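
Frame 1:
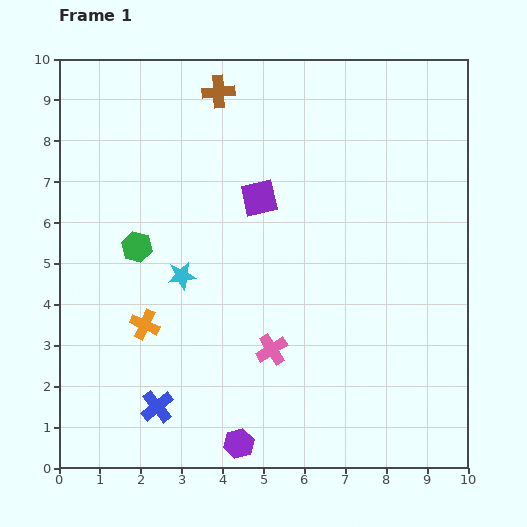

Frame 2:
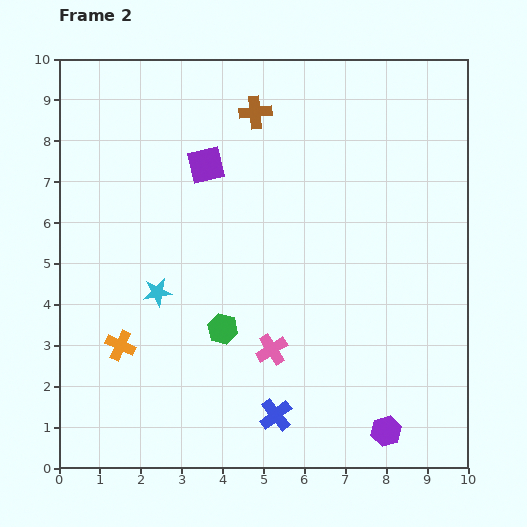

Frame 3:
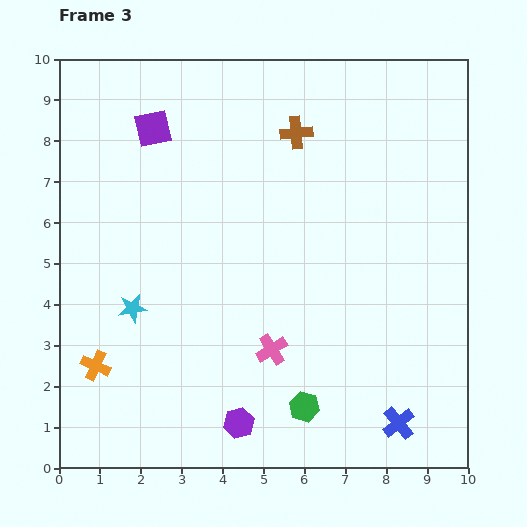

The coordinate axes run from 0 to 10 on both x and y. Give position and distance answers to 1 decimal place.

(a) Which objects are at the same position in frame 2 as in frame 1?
the pink cross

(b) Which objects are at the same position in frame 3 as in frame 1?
the pink cross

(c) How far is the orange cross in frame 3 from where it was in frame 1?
1.6

The orange cross moved from (2.1, 3.5) to (0.9, 2.5), a distance of √(1.2² + 1.0²) ≈ 1.6.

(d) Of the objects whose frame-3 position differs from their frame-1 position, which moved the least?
the purple hexagon

(moved 0.5)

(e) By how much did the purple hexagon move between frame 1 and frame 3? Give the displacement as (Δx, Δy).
(0.0, 0.5)

The purple hexagon was at (4.4, 0.6) in frame 1 and (4.4, 1.1) in frame 3.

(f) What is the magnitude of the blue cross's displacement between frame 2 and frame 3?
3.0

The blue cross moved from (5.3, 1.3) to (8.3, 1.1), a distance of √(3.0² + 0.2²) ≈ 3.0.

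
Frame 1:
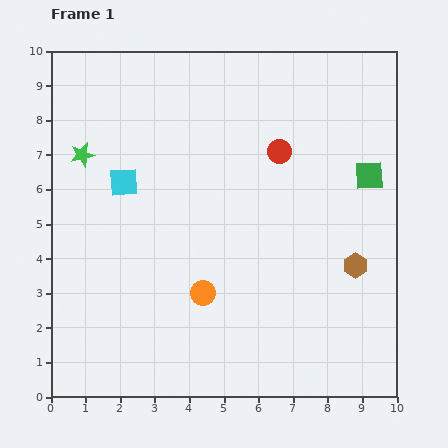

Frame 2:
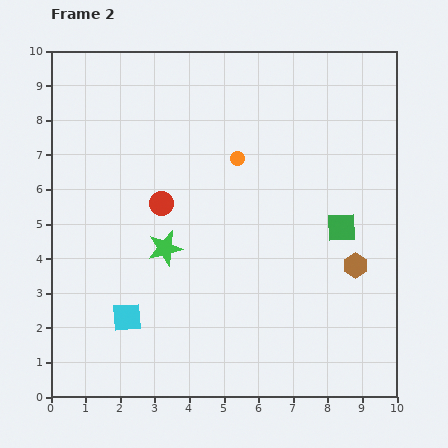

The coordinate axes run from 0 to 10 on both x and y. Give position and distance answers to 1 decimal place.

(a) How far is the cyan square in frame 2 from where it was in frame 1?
3.9

The cyan square moved from (2.1, 6.2) to (2.2, 2.3), a distance of √(0.1² + 3.9²) ≈ 3.9.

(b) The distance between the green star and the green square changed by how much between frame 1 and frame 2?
-3.2

Distance in frame 1: 8.3. Distance in frame 2: 5.1.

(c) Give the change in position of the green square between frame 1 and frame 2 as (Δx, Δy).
(-0.8, -1.5)

The green square was at (9.2, 6.4) in frame 1 and (8.4, 4.9) in frame 2.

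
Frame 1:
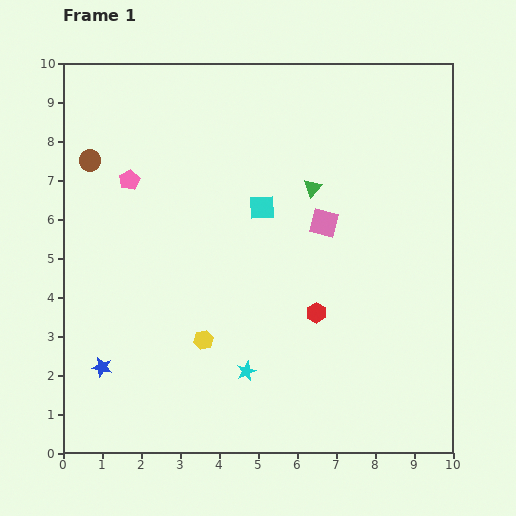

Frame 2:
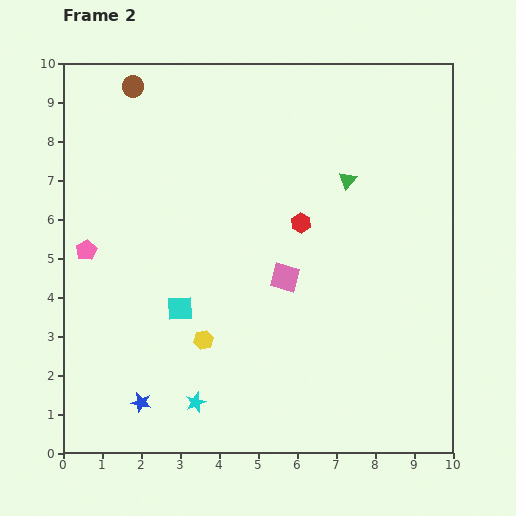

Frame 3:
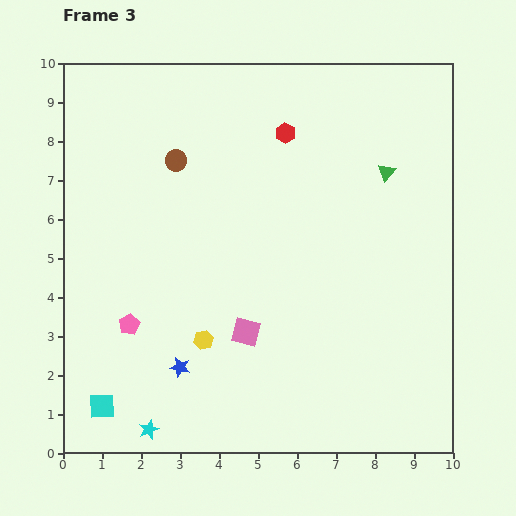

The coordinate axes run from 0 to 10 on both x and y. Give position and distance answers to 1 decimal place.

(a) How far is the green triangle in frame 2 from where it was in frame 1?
0.9

The green triangle moved from (6.4, 6.8) to (7.3, 7.0), a distance of √(0.9² + 0.2²) ≈ 0.9.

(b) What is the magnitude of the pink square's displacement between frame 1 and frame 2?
1.7

The pink square moved from (6.7, 5.9) to (5.7, 4.5), a distance of √(1.0² + 1.4²) ≈ 1.7.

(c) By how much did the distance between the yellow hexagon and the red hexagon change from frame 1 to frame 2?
+0.9

Distance in frame 1: 3.0. Distance in frame 2: 3.9.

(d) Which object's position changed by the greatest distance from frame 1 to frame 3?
the cyan square

(moved 6.5; next 4.7)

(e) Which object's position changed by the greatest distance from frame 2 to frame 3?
the cyan square

(moved 3.2; next 2.3)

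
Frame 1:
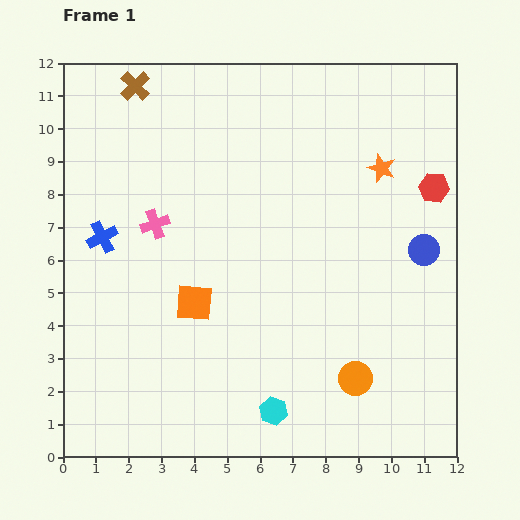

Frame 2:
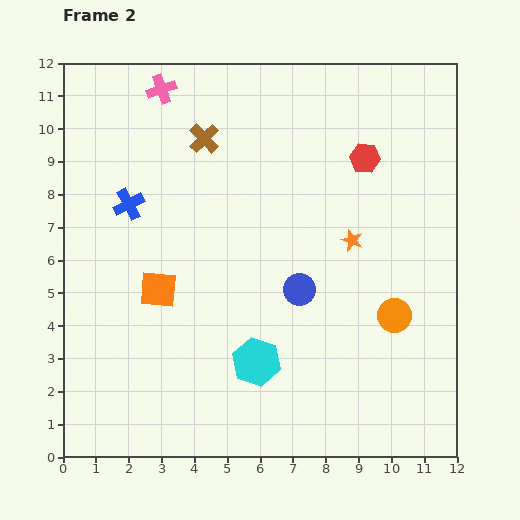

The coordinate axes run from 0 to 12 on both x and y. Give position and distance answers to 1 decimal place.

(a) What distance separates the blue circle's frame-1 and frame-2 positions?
4.0

The blue circle moved from (11.0, 6.3) to (7.2, 5.1), a distance of √(3.8² + 1.2²) ≈ 4.0.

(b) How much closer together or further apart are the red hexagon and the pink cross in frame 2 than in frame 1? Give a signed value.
-2.1

Distance in frame 1: 8.6. Distance in frame 2: 6.5.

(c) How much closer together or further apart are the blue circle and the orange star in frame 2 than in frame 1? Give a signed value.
-0.6

Distance in frame 1: 2.8. Distance in frame 2: 2.2.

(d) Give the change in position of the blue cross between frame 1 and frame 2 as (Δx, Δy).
(0.8, 1.0)

The blue cross was at (1.2, 6.7) in frame 1 and (2.0, 7.7) in frame 2.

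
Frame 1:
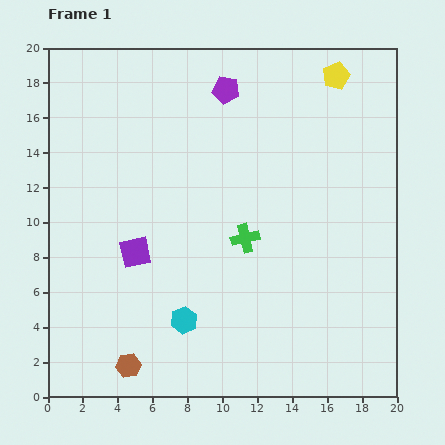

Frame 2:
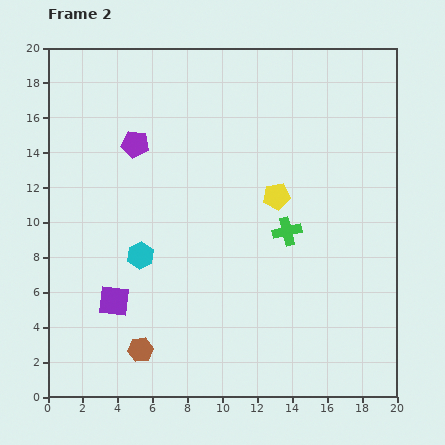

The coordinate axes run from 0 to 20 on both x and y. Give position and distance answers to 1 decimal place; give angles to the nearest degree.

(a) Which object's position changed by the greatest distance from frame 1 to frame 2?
the yellow pentagon

(moved 7.7; next 6.1)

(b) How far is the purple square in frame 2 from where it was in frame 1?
3.0

The purple square moved from (5.0, 8.3) to (3.8, 5.5), a distance of √(1.2² + 2.8²) ≈ 3.0.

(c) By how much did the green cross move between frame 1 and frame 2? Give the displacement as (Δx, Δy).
(2.4, 0.4)

The green cross was at (11.3, 9.1) in frame 1 and (13.7, 9.5) in frame 2.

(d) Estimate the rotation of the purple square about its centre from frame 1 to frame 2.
19° clockwise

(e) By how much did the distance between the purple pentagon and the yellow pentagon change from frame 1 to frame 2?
+2.2

Distance in frame 1: 6.4. Distance in frame 2: 8.6.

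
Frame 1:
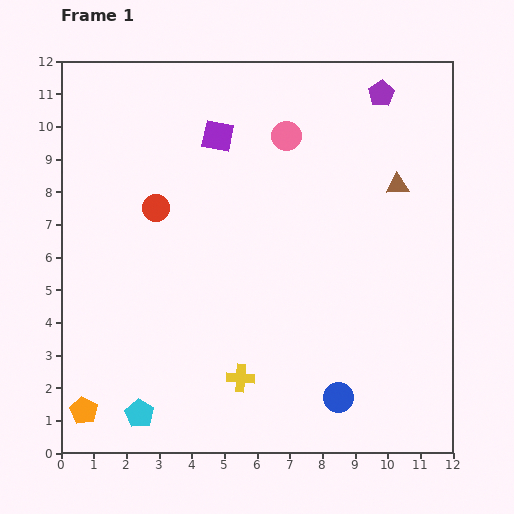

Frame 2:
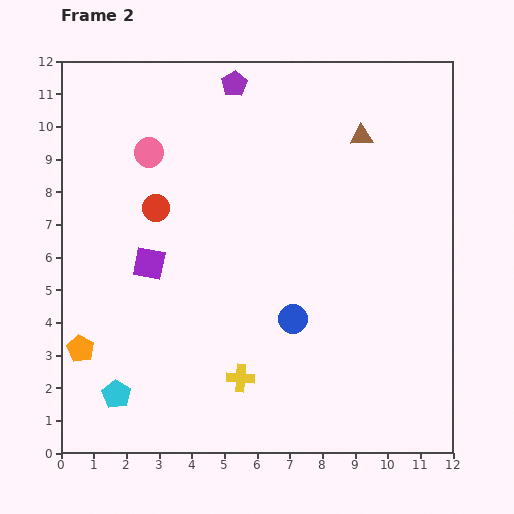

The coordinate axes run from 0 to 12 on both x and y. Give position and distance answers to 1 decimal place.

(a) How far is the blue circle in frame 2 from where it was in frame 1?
2.8

The blue circle moved from (8.5, 1.7) to (7.1, 4.1), a distance of √(1.4² + 2.4²) ≈ 2.8.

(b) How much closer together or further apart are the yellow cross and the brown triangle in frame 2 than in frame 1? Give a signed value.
+0.7

Distance in frame 1: 7.6. Distance in frame 2: 8.3.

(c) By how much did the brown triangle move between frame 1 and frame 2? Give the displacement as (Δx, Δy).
(-1.1, 1.5)

The brown triangle was at (10.3, 8.2) in frame 1 and (9.2, 9.7) in frame 2.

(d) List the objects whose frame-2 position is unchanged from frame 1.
the red circle, the yellow cross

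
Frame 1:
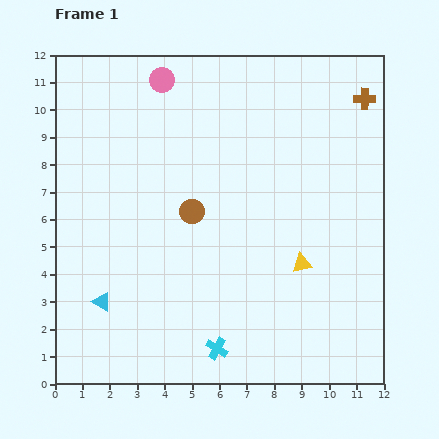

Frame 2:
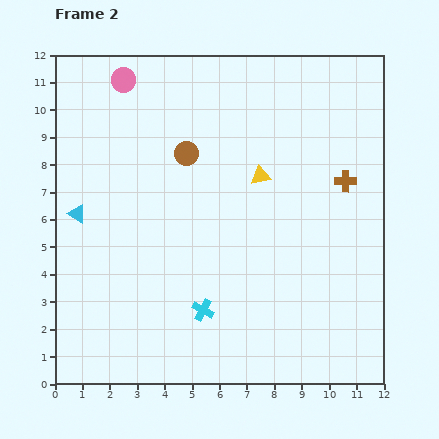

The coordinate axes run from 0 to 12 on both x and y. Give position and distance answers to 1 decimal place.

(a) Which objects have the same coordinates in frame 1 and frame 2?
none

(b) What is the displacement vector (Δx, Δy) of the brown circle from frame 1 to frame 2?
(-0.2, 2.1)

The brown circle was at (5.0, 6.3) in frame 1 and (4.8, 8.4) in frame 2.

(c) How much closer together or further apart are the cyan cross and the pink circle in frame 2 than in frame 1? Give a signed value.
-1.1

Distance in frame 1: 10.0. Distance in frame 2: 8.9.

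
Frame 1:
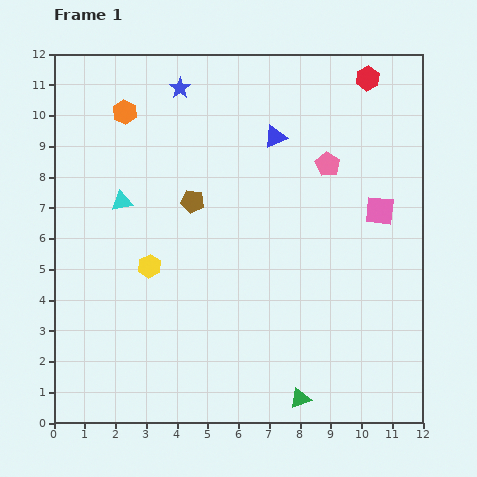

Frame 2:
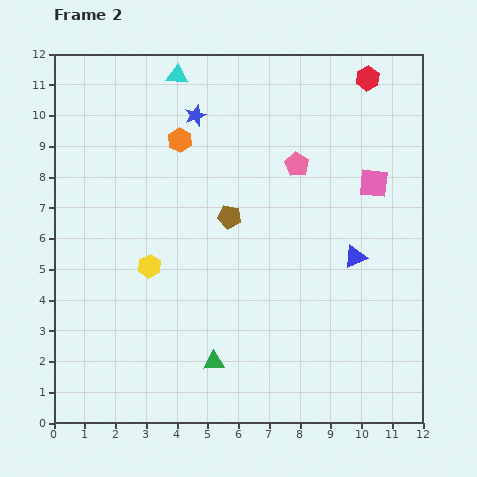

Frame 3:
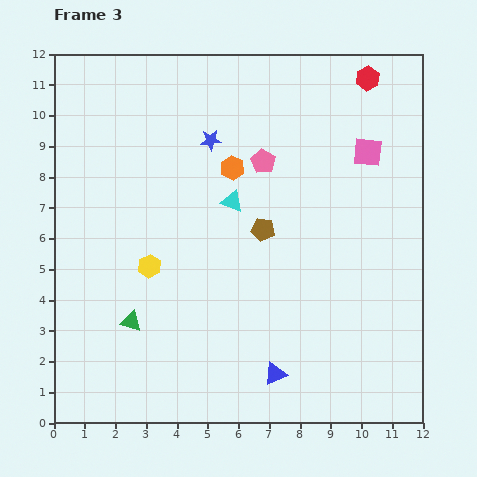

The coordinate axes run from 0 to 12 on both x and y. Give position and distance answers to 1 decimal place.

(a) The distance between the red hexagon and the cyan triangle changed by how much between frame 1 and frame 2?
-2.7

Distance in frame 1: 8.9. Distance in frame 2: 6.2.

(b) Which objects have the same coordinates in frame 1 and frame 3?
the yellow hexagon, the red hexagon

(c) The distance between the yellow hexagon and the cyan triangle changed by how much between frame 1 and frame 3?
+1.1

Distance in frame 1: 2.3. Distance in frame 3: 3.4.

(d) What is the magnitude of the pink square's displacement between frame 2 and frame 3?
1.0

The pink square moved from (10.4, 7.8) to (10.2, 8.8), a distance of √(0.2² + 1.0²) ≈ 1.0.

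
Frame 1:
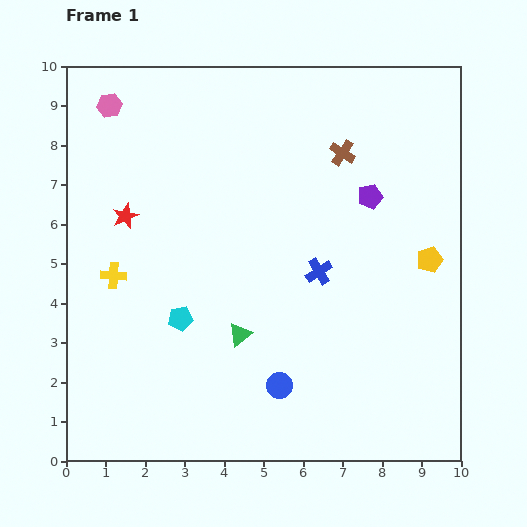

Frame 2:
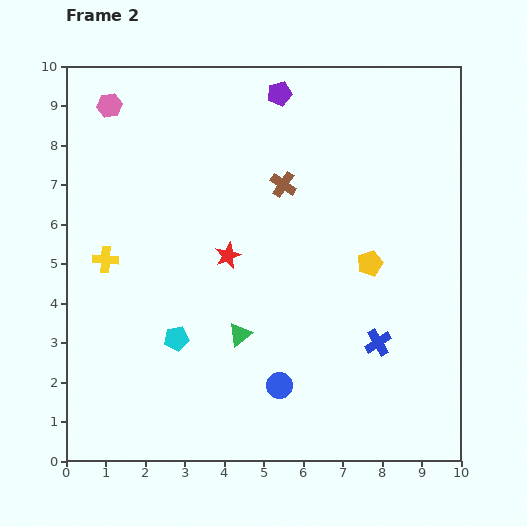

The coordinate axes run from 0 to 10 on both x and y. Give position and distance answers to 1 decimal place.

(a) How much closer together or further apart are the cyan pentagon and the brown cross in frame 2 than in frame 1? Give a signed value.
-1.2

Distance in frame 1: 5.9. Distance in frame 2: 4.7.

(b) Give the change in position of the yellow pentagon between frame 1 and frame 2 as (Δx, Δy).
(-1.5, -0.1)

The yellow pentagon was at (9.2, 5.1) in frame 1 and (7.7, 5.0) in frame 2.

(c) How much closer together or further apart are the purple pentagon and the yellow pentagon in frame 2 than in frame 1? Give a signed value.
+2.7

Distance in frame 1: 2.2. Distance in frame 2: 4.9.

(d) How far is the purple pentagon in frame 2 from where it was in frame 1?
3.5

The purple pentagon moved from (7.7, 6.7) to (5.4, 9.3), a distance of √(2.3² + 2.6²) ≈ 3.5.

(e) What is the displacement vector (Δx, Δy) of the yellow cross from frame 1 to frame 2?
(-0.2, 0.4)

The yellow cross was at (1.2, 4.7) in frame 1 and (1.0, 5.1) in frame 2.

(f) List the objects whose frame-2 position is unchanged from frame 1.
the blue circle, the pink hexagon, the green triangle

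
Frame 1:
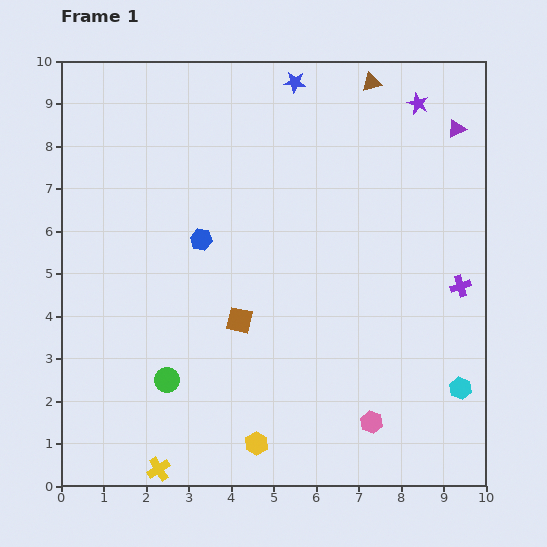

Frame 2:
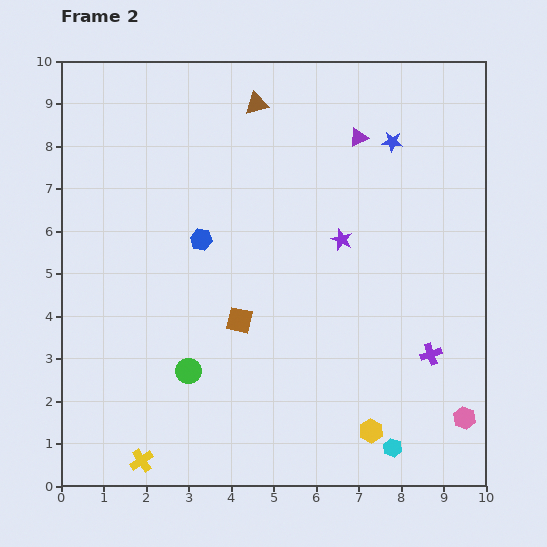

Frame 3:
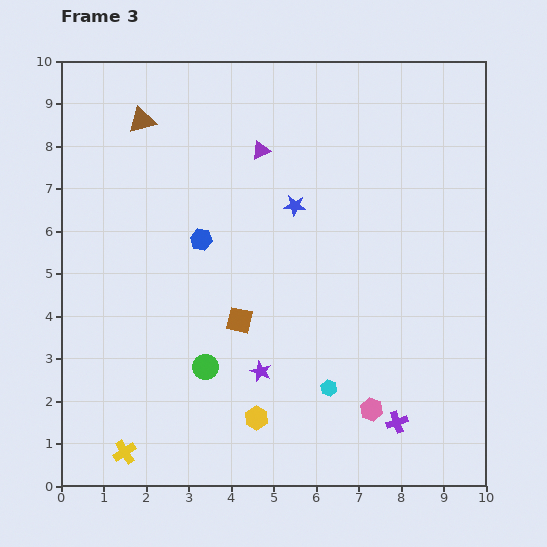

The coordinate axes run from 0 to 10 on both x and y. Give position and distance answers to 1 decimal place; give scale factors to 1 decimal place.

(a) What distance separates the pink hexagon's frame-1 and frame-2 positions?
2.2

The pink hexagon moved from (7.3, 1.5) to (9.5, 1.6), a distance of √(2.2² + 0.1²) ≈ 2.2.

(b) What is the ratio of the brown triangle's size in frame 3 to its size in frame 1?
1.4×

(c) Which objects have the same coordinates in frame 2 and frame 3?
the brown square, the blue hexagon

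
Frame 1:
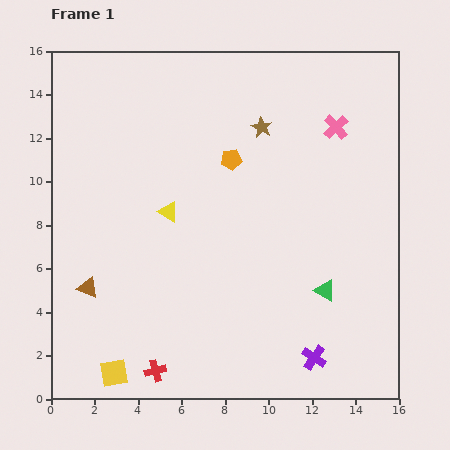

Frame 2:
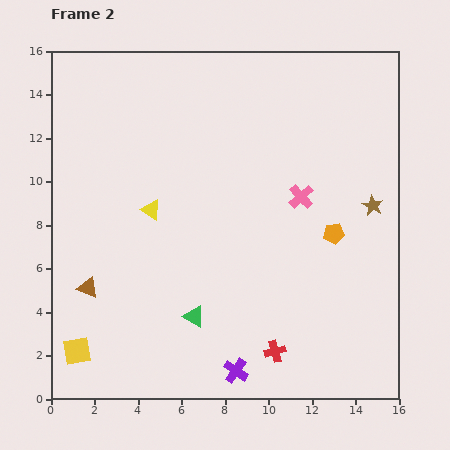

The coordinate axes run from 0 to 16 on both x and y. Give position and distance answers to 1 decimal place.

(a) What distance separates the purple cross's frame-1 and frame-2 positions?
3.6

The purple cross moved from (12.1, 1.9) to (8.5, 1.3), a distance of √(3.6² + 0.6²) ≈ 3.6.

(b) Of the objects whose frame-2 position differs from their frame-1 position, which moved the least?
the yellow triangle

(moved 0.8)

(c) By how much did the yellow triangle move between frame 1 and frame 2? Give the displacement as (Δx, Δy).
(-0.8, 0.1)

The yellow triangle was at (5.4, 8.6) in frame 1 and (4.6, 8.7) in frame 2.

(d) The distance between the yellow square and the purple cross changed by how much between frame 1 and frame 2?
-1.8

Distance in frame 1: 9.2. Distance in frame 2: 7.4.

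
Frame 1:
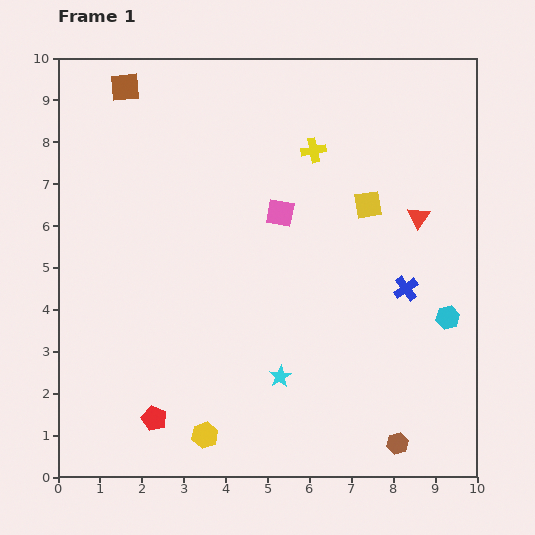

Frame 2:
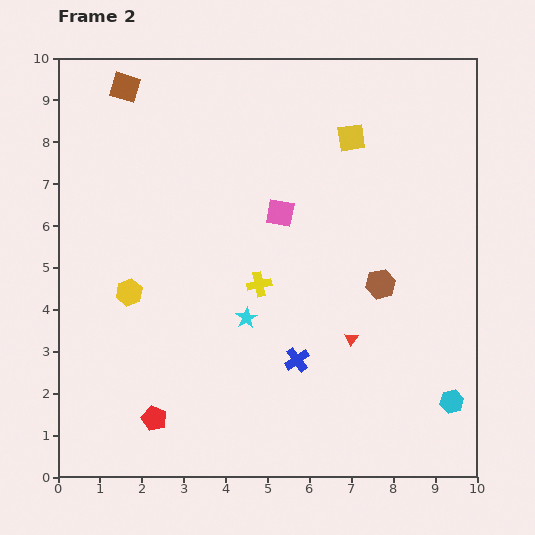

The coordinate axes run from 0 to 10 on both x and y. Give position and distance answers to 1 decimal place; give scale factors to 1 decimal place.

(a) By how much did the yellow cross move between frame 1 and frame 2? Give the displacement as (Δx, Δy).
(-1.3, -3.2)

The yellow cross was at (6.1, 7.8) in frame 1 and (4.8, 4.6) in frame 2.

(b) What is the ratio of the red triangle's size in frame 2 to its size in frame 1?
0.6×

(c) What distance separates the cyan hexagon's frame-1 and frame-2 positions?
2.0

The cyan hexagon moved from (9.3, 3.8) to (9.4, 1.8), a distance of √(0.1² + 2.0²) ≈ 2.0.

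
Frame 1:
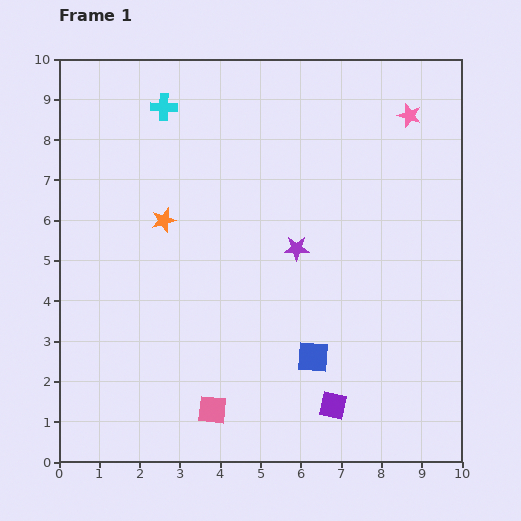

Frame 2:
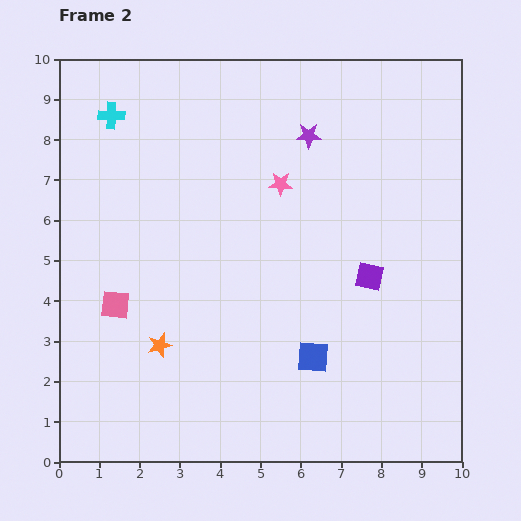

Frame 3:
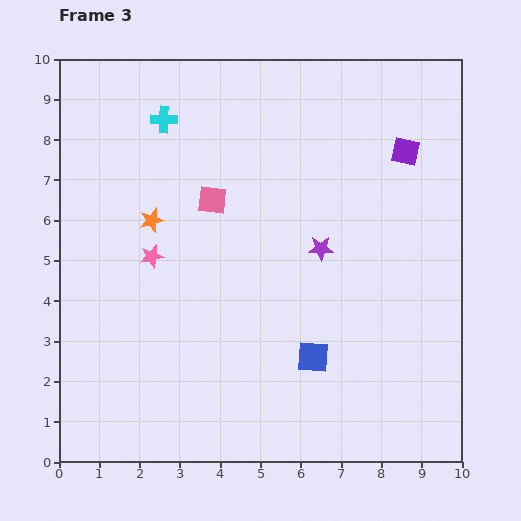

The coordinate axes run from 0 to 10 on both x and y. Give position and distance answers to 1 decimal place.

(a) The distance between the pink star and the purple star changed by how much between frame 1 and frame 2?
-2.9

Distance in frame 1: 4.3. Distance in frame 2: 1.4.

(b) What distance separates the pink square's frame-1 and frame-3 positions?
5.2

The pink square moved from (3.8, 1.3) to (3.8, 6.5), a distance of √(0.0² + 5.2²) ≈ 5.2.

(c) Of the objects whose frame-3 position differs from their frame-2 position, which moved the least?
the cyan cross

(moved 1.3)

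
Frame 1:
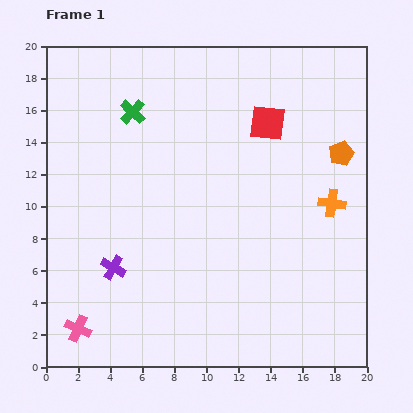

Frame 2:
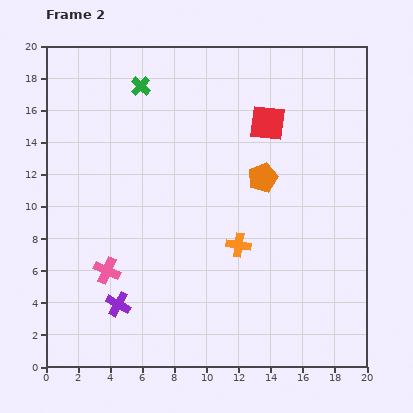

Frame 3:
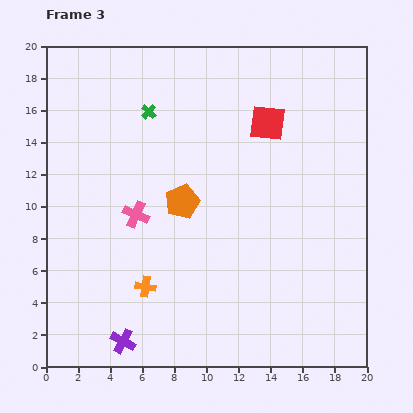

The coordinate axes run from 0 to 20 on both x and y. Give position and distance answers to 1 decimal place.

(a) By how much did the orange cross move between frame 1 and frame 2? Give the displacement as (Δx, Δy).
(-5.8, -2.6)

The orange cross was at (17.8, 10.2) in frame 1 and (12.0, 7.6) in frame 2.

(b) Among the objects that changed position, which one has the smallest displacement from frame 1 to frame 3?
the green cross

(moved 1.0)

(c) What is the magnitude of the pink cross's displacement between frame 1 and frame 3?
8.0

The pink cross moved from (2.0, 2.4) to (5.6, 9.5), a distance of √(3.6² + 7.1²) ≈ 8.0.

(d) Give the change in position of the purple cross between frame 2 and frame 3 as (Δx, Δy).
(0.3, -2.3)

The purple cross was at (4.5, 3.9) in frame 2 and (4.8, 1.6) in frame 3.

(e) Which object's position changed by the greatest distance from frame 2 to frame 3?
the orange cross

(moved 6.4; next 5.2)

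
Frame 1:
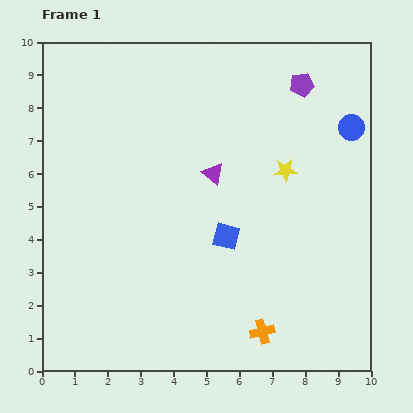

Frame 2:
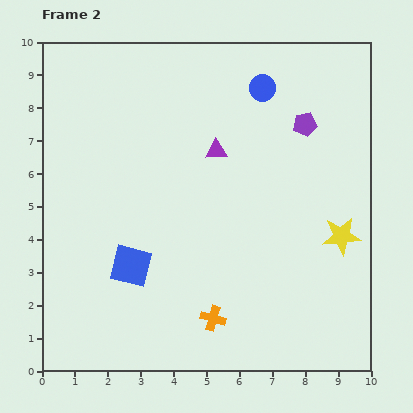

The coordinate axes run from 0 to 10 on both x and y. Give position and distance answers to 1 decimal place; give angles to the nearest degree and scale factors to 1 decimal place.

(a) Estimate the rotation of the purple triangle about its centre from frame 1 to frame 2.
41° counter-clockwise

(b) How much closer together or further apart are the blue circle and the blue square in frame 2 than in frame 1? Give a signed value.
+1.7

Distance in frame 1: 5.0. Distance in frame 2: 6.7.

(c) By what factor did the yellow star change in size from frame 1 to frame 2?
1.6×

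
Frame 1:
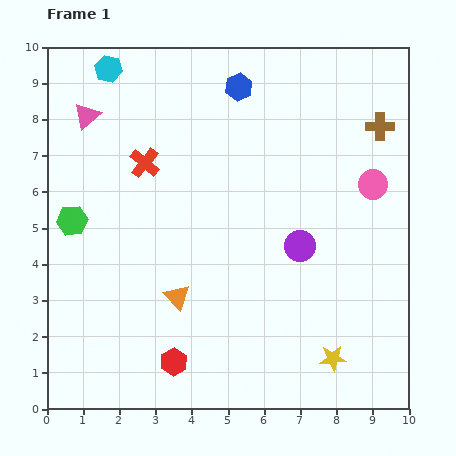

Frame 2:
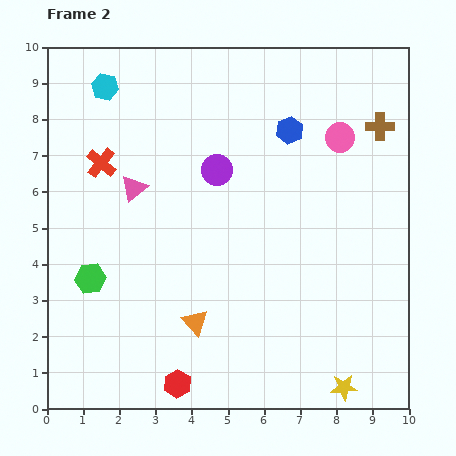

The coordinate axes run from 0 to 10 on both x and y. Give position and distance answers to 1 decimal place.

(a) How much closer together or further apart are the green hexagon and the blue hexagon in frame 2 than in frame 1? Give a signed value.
+1.0

Distance in frame 1: 5.9. Distance in frame 2: 6.9.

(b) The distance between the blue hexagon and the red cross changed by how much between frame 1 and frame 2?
+2.0

Distance in frame 1: 3.3. Distance in frame 2: 5.3.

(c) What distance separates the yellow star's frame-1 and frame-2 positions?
0.9

The yellow star moved from (7.9, 1.4) to (8.2, 0.6), a distance of √(0.3² + 0.8²) ≈ 0.9.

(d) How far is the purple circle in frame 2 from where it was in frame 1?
3.1

The purple circle moved from (7.0, 4.5) to (4.7, 6.6), a distance of √(2.3² + 2.1²) ≈ 3.1.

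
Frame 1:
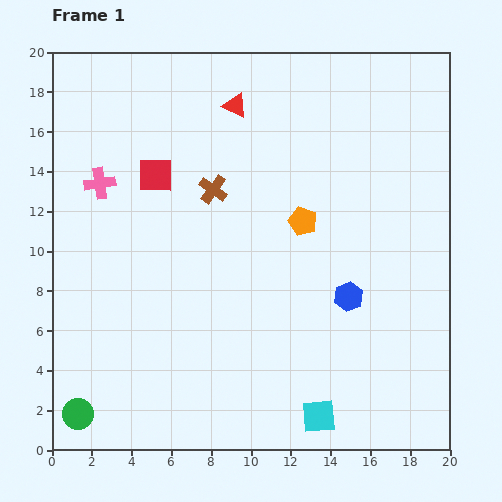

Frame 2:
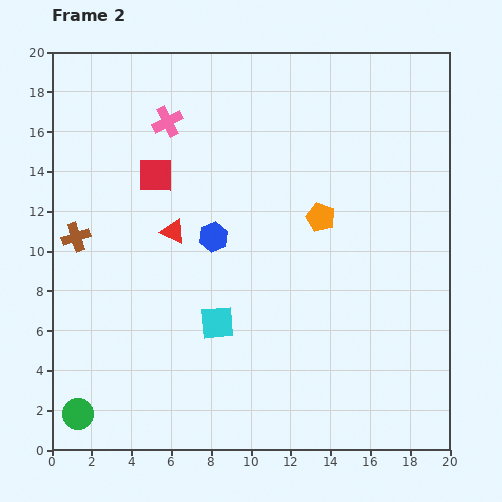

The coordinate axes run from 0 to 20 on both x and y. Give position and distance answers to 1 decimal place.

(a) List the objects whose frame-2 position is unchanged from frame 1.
the green circle, the red square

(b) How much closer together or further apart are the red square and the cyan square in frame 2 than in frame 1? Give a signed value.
-6.6

Distance in frame 1: 14.6. Distance in frame 2: 8.0.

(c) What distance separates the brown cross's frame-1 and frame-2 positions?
7.3

The brown cross moved from (8.1, 13.1) to (1.2, 10.7), a distance of √(6.9² + 2.4²) ≈ 7.3.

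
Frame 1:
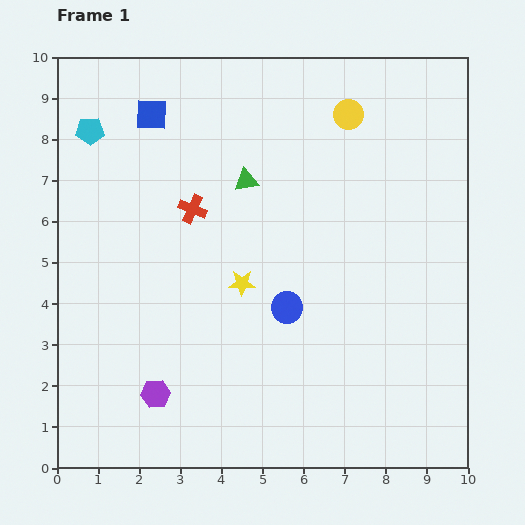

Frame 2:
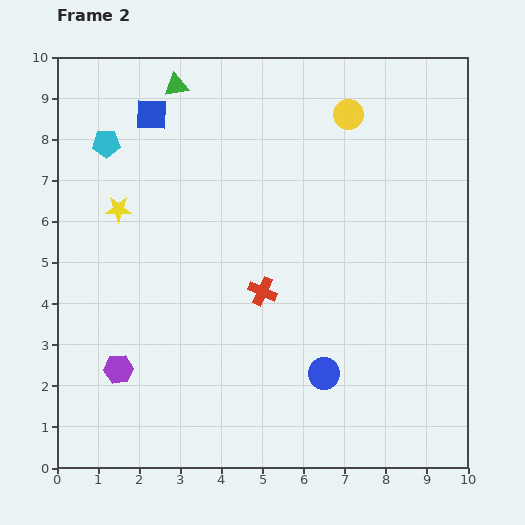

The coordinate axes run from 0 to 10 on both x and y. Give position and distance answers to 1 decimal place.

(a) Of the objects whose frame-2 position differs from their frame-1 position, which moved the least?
the cyan pentagon

(moved 0.5)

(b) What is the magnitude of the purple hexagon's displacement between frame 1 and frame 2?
1.1

The purple hexagon moved from (2.4, 1.8) to (1.5, 2.4), a distance of √(0.9² + 0.6²) ≈ 1.1.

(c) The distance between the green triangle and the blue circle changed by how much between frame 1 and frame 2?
+4.6

Distance in frame 1: 3.3. Distance in frame 2: 7.9.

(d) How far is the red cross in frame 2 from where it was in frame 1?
2.6

The red cross moved from (3.3, 6.3) to (5.0, 4.3), a distance of √(1.7² + 2.0²) ≈ 2.6.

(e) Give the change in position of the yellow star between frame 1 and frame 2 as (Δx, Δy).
(-3.0, 1.8)

The yellow star was at (4.5, 4.5) in frame 1 and (1.5, 6.3) in frame 2.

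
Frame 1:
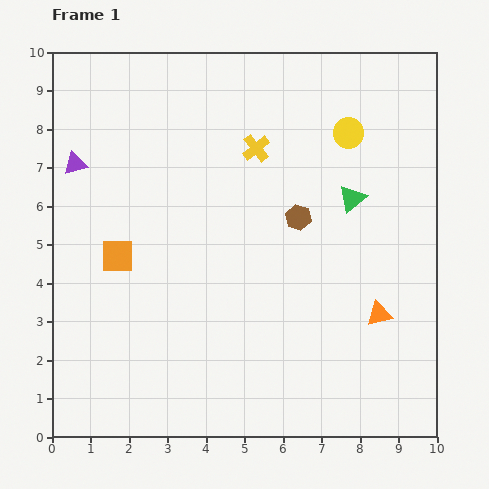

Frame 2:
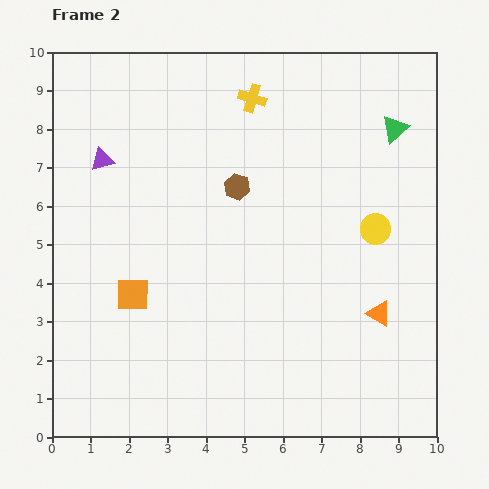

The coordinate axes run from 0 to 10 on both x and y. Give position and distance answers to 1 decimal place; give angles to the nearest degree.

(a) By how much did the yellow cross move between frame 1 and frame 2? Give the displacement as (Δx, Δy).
(-0.1, 1.3)

The yellow cross was at (5.3, 7.5) in frame 1 and (5.2, 8.8) in frame 2.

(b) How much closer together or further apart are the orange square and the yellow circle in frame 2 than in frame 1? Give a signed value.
-0.3

Distance in frame 1: 6.8. Distance in frame 2: 6.5.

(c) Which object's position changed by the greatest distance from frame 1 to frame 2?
the yellow circle

(moved 2.6; next 2.1)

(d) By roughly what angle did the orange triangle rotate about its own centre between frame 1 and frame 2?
43° clockwise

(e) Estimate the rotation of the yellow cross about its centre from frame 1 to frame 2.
34° counter-clockwise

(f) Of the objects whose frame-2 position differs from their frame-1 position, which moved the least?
the purple triangle

(moved 0.7)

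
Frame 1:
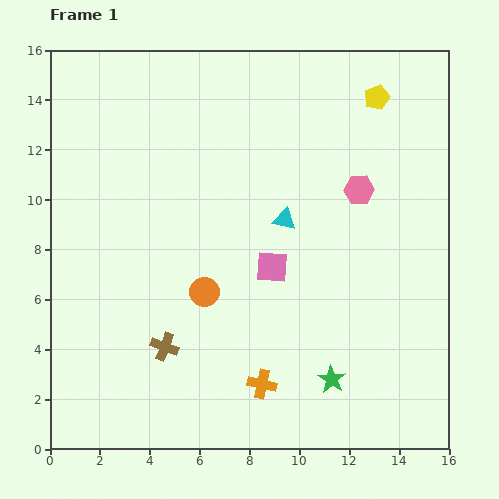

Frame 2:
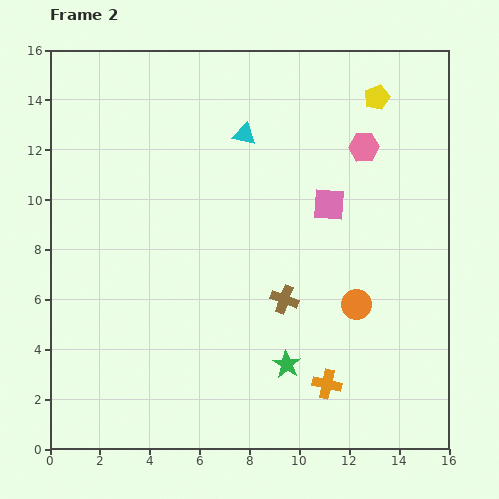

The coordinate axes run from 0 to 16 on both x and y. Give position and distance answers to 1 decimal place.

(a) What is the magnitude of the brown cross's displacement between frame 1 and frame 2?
5.2

The brown cross moved from (4.6, 4.1) to (9.4, 6.0), a distance of √(4.8² + 1.9²) ≈ 5.2.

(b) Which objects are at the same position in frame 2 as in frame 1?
the yellow pentagon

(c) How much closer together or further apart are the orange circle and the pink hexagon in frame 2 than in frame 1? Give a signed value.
-1.1

Distance in frame 1: 7.4. Distance in frame 2: 6.3.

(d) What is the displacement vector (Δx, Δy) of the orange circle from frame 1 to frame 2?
(6.1, -0.5)

The orange circle was at (6.2, 6.3) in frame 1 and (12.3, 5.8) in frame 2.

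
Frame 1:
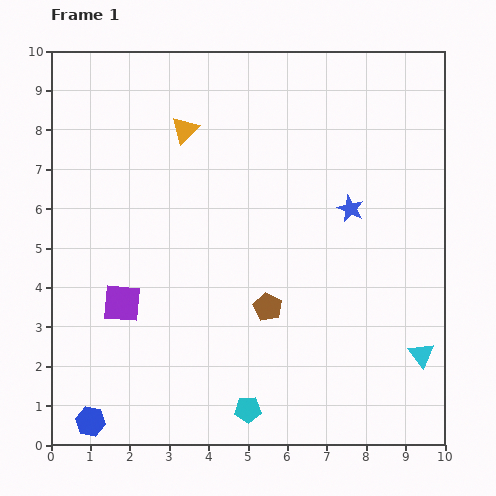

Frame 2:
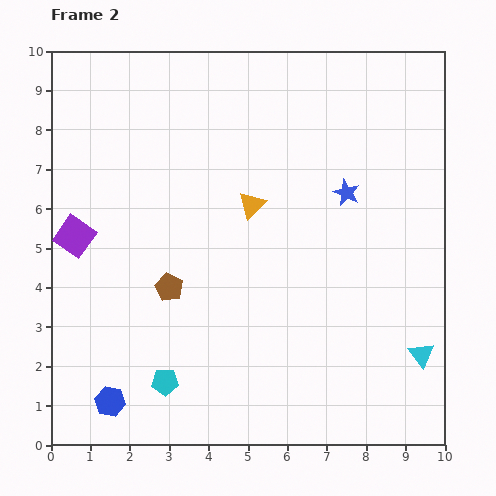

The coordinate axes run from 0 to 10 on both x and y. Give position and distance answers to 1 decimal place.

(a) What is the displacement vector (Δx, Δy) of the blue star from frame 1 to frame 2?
(-0.1, 0.4)

The blue star was at (7.6, 6.0) in frame 1 and (7.5, 6.4) in frame 2.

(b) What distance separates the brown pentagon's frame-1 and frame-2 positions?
2.5

The brown pentagon moved from (5.5, 3.5) to (3.0, 4.0), a distance of √(2.5² + 0.5²) ≈ 2.5.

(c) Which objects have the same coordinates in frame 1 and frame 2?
the cyan triangle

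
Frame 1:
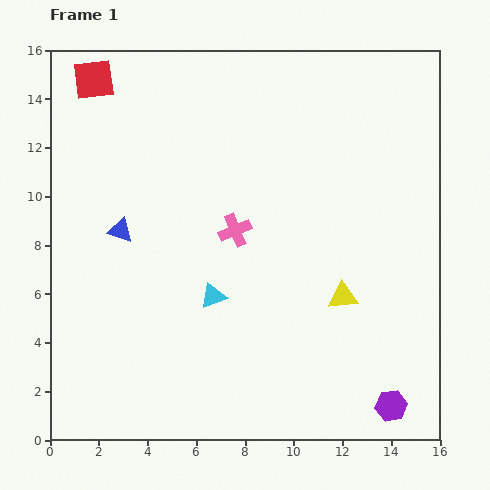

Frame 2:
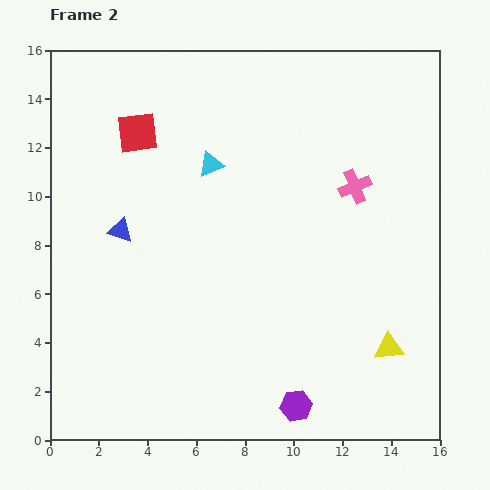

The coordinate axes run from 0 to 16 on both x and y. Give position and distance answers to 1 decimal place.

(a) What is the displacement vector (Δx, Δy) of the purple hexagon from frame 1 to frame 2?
(-3.9, 0.0)

The purple hexagon was at (14.0, 1.4) in frame 1 and (10.1, 1.4) in frame 2.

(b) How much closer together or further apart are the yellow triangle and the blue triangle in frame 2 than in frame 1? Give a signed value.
+2.5

Distance in frame 1: 9.5. Distance in frame 2: 12.0.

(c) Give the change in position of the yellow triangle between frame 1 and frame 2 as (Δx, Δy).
(1.9, -2.1)

The yellow triangle was at (12.0, 5.9) in frame 1 and (13.9, 3.8) in frame 2.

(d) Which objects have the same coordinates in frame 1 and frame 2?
the blue triangle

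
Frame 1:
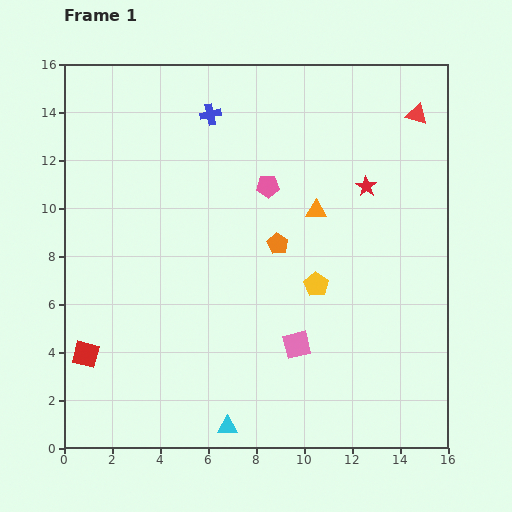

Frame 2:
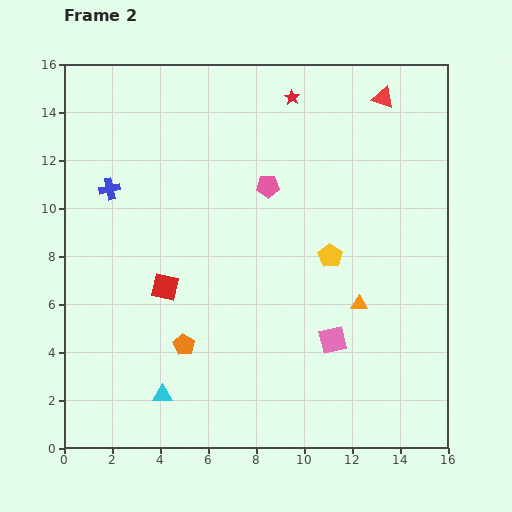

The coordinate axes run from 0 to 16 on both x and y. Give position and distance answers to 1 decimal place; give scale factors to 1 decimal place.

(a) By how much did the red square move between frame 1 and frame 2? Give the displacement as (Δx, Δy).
(3.3, 2.8)

The red square was at (0.9, 3.9) in frame 1 and (4.2, 6.7) in frame 2.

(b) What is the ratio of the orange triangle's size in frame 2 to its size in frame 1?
0.8×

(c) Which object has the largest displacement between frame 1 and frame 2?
the orange pentagon

(moved 5.7; next 5.2)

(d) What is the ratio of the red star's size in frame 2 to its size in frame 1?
0.7×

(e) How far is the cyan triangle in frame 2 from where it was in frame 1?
3.0

The cyan triangle moved from (6.8, 0.9) to (4.1, 2.2), a distance of √(2.7² + 1.3²) ≈ 3.0.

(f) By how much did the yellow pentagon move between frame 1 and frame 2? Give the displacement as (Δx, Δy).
(0.6, 1.2)

The yellow pentagon was at (10.5, 6.8) in frame 1 and (11.1, 8.0) in frame 2.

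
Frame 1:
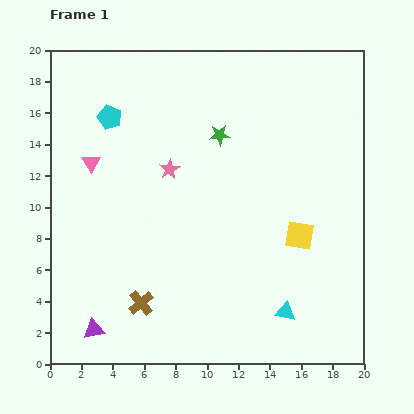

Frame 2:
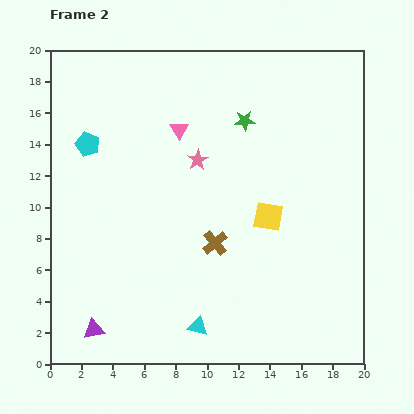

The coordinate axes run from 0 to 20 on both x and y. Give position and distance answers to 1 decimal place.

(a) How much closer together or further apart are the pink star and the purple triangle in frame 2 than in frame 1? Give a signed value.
+1.4

Distance in frame 1: 11.3. Distance in frame 2: 12.7.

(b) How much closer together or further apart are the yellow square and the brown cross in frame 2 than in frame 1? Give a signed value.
-7.2

Distance in frame 1: 11.0. Distance in frame 2: 3.8.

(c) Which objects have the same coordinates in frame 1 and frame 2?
the purple triangle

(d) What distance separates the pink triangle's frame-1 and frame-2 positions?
6.0

The pink triangle moved from (2.6, 12.8) to (8.2, 14.9), a distance of √(5.6² + 2.1²) ≈ 6.0.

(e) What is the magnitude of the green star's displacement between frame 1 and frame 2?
1.8

The green star moved from (10.8, 14.6) to (12.4, 15.5), a distance of √(1.6² + 0.9²) ≈ 1.8.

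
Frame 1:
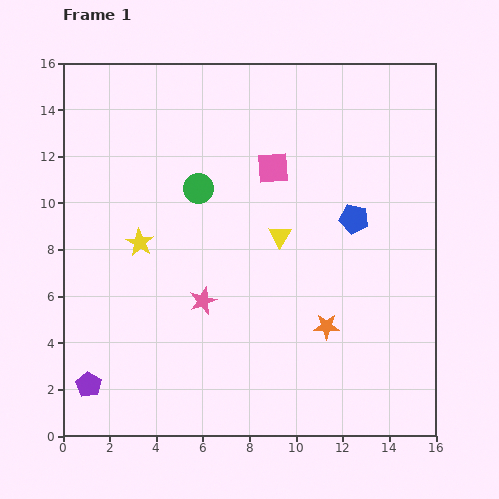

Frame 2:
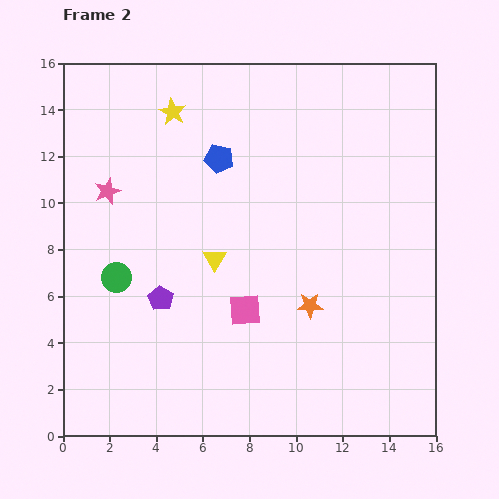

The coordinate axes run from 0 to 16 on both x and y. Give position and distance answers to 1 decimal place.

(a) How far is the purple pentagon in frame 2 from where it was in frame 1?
4.8

The purple pentagon moved from (1.1, 2.2) to (4.2, 5.9), a distance of √(3.1² + 3.7²) ≈ 4.8.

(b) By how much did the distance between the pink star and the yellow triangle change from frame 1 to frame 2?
+1.1

Distance in frame 1: 4.3. Distance in frame 2: 5.4.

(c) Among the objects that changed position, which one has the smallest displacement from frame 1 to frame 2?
the orange star

(moved 1.1)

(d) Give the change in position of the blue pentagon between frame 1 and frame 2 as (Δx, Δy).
(-5.8, 2.6)

The blue pentagon was at (12.5, 9.3) in frame 1 and (6.7, 11.9) in frame 2.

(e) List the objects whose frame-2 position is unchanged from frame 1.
none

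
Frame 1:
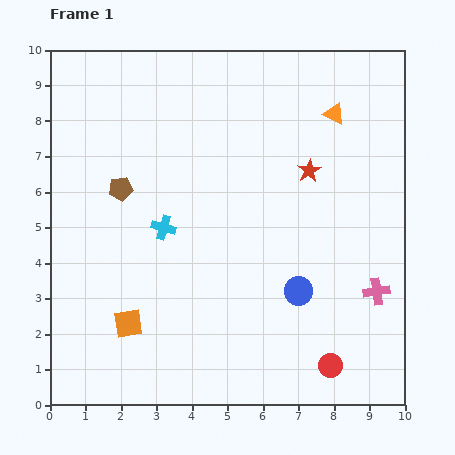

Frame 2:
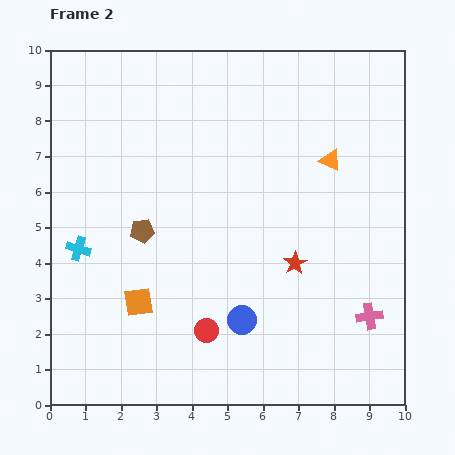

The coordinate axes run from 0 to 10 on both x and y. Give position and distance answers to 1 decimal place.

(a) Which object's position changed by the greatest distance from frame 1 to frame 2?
the red circle

(moved 3.6; next 2.6)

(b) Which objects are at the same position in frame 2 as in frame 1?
none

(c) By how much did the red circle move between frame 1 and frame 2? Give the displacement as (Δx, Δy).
(-3.5, 1.0)

The red circle was at (7.9, 1.1) in frame 1 and (4.4, 2.1) in frame 2.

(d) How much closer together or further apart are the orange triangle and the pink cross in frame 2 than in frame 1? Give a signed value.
-0.6

Distance in frame 1: 5.1. Distance in frame 2: 4.5.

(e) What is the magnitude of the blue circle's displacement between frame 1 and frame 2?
1.8

The blue circle moved from (7.0, 3.2) to (5.4, 2.4), a distance of √(1.6² + 0.8²) ≈ 1.8.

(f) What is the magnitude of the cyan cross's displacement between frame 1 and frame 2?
2.5

The cyan cross moved from (3.2, 5.0) to (0.8, 4.4), a distance of √(2.4² + 0.6²) ≈ 2.5.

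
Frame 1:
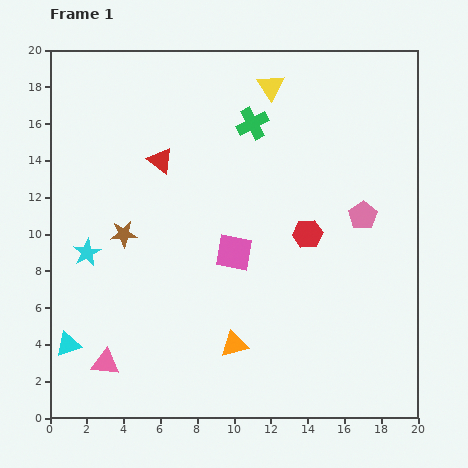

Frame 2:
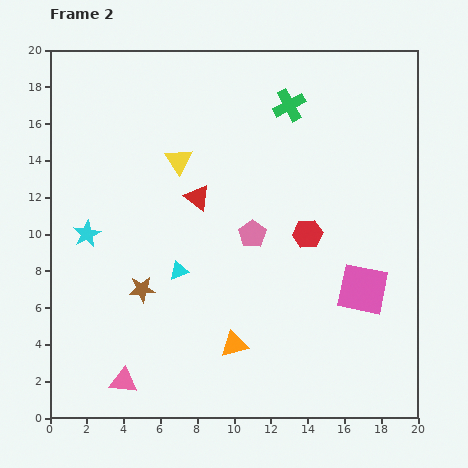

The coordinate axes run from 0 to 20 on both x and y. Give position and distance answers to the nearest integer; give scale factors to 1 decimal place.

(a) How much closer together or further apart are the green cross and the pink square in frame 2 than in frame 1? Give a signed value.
+4

Distance in frame 1: 7. Distance in frame 2: 11.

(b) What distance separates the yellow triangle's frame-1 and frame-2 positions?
6

The yellow triangle moved from (12, 18) to (7, 14), a distance of √(5² + 4²) ≈ 6.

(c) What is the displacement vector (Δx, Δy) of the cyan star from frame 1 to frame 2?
(0, 1)

The cyan star was at (2, 9) in frame 1 and (2, 10) in frame 2.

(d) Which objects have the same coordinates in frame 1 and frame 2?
the red hexagon, the orange triangle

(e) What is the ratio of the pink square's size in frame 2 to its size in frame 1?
1.4×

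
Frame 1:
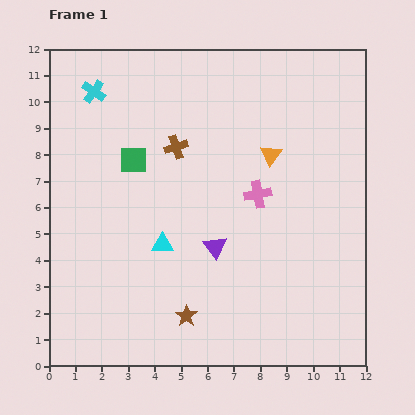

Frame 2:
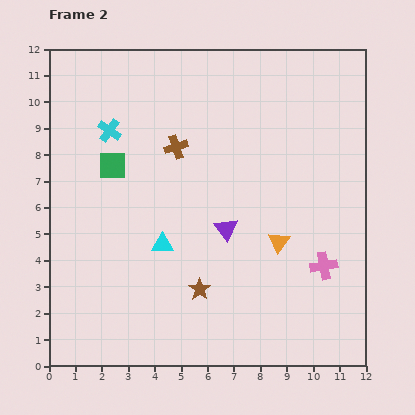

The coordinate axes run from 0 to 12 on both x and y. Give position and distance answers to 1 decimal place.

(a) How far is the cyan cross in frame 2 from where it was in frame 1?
1.6

The cyan cross moved from (1.7, 10.4) to (2.3, 8.9), a distance of √(0.6² + 1.5²) ≈ 1.6.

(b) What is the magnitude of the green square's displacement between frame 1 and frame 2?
0.8

The green square moved from (3.2, 7.8) to (2.4, 7.6), a distance of √(0.8² + 0.2²) ≈ 0.8.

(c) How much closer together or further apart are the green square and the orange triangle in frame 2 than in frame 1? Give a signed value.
+1.7

Distance in frame 1: 5.2. Distance in frame 2: 6.9.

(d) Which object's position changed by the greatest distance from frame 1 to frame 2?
the pink cross

(moved 3.7; next 3.3)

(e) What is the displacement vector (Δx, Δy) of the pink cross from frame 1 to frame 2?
(2.5, -2.7)

The pink cross was at (7.9, 6.5) in frame 1 and (10.4, 3.8) in frame 2.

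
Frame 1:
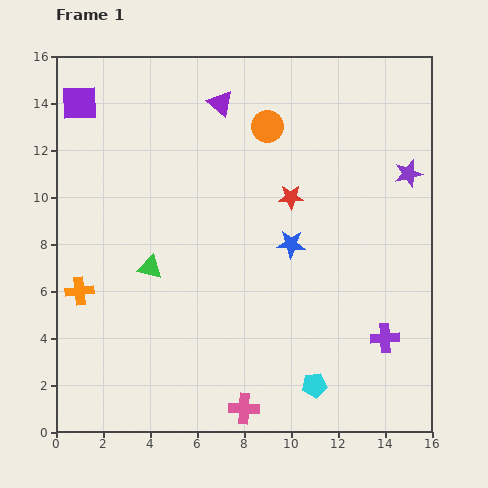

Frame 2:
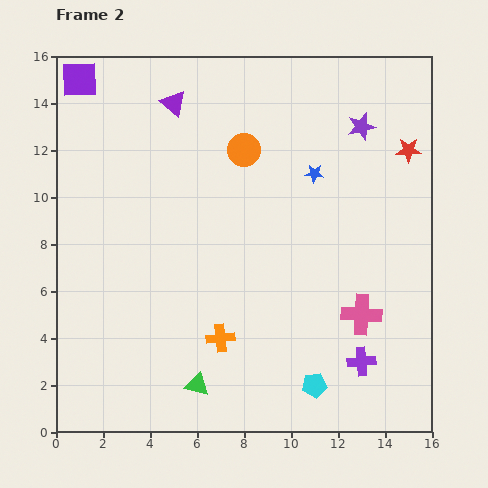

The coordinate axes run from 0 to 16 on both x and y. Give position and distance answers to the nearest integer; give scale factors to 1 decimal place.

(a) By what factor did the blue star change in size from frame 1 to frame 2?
0.6×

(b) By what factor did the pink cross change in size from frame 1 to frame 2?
1.3×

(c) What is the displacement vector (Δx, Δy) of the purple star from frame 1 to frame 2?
(-2, 2)

The purple star was at (15, 11) in frame 1 and (13, 13) in frame 2.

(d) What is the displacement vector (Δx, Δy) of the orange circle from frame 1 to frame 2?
(-1, -1)

The orange circle was at (9, 13) in frame 1 and (8, 12) in frame 2.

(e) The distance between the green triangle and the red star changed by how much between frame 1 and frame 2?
+6

Distance in frame 1: 7. Distance in frame 2: 13.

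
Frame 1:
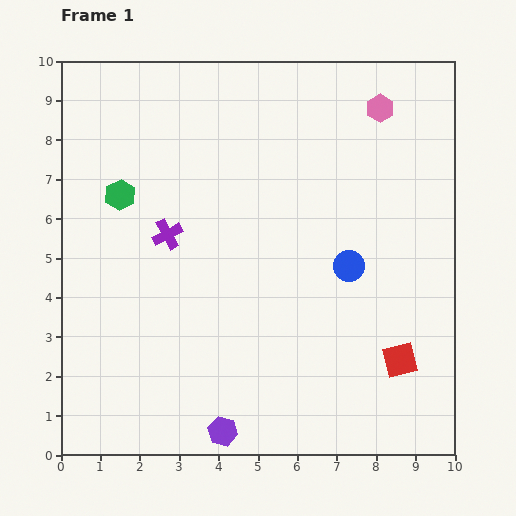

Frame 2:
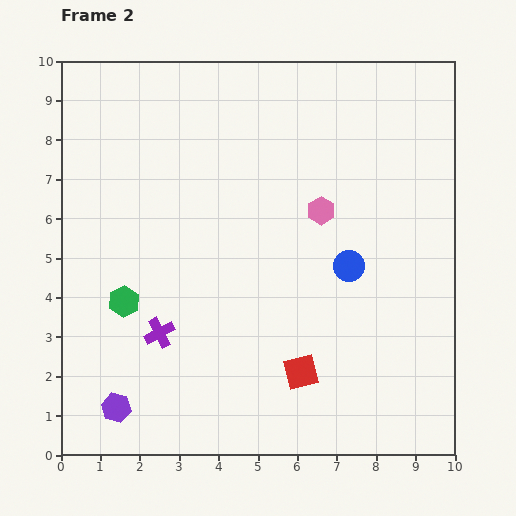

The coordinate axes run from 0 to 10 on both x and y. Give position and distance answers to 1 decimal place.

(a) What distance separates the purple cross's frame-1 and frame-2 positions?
2.5

The purple cross moved from (2.7, 5.6) to (2.5, 3.1), a distance of √(0.2² + 2.5²) ≈ 2.5.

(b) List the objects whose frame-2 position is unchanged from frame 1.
the blue circle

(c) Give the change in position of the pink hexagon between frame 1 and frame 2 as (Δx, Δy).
(-1.5, -2.6)

The pink hexagon was at (8.1, 8.8) in frame 1 and (6.6, 6.2) in frame 2.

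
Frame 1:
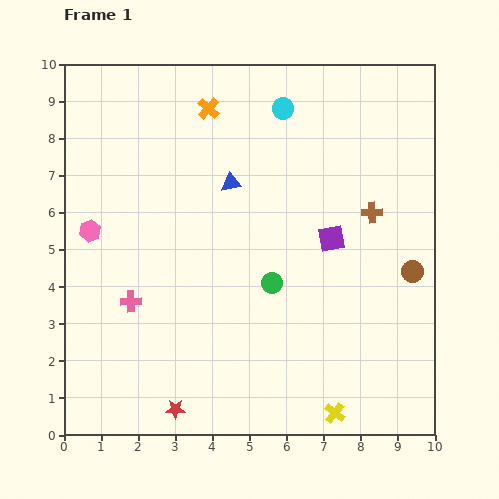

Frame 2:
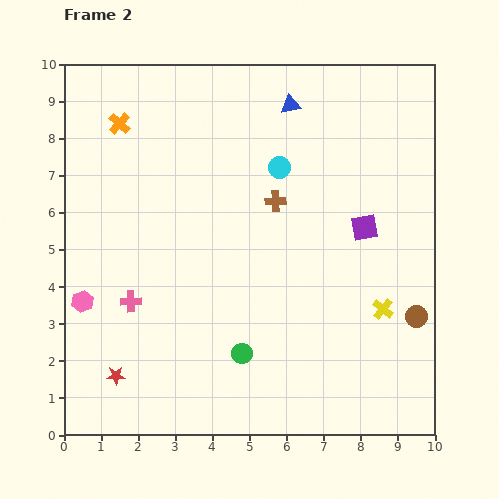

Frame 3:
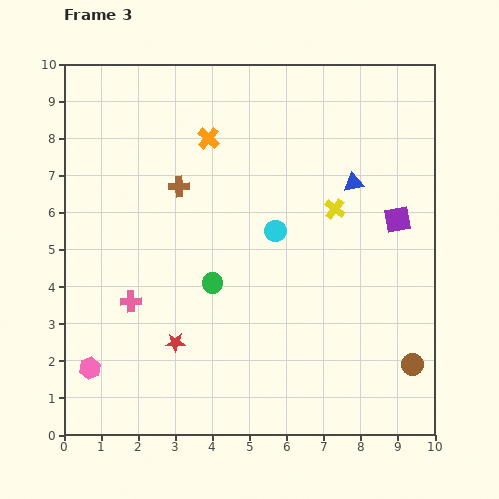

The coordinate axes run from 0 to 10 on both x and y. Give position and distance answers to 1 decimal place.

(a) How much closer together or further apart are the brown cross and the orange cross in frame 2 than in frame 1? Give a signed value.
-0.5

Distance in frame 1: 5.2. Distance in frame 2: 4.7.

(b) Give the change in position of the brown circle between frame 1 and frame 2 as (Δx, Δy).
(0.1, -1.2)

The brown circle was at (9.4, 4.4) in frame 1 and (9.5, 3.2) in frame 2.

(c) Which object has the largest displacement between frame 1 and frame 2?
the yellow cross

(moved 3.1; next 2.6)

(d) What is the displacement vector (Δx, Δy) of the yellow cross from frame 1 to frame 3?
(0.0, 5.5)

The yellow cross was at (7.3, 0.6) in frame 1 and (7.3, 6.1) in frame 3.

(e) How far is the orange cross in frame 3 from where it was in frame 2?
2.4

The orange cross moved from (1.5, 8.4) to (3.9, 8.0), a distance of √(2.4² + 0.4²) ≈ 2.4.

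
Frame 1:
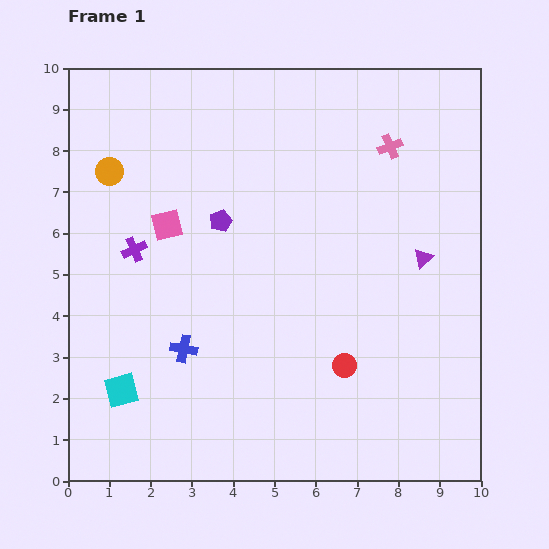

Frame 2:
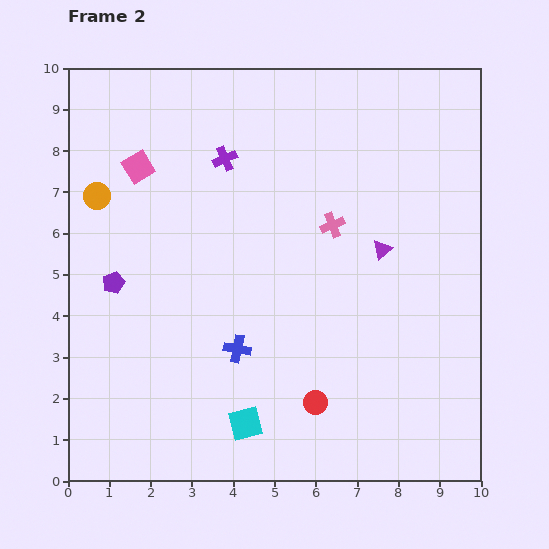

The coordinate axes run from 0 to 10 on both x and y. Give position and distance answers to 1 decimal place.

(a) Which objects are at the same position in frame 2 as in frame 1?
none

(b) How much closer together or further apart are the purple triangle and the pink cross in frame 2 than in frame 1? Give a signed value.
-1.5

Distance in frame 1: 2.8. Distance in frame 2: 1.3.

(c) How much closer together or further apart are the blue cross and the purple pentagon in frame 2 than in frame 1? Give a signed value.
+0.2

Distance in frame 1: 3.2. Distance in frame 2: 3.4.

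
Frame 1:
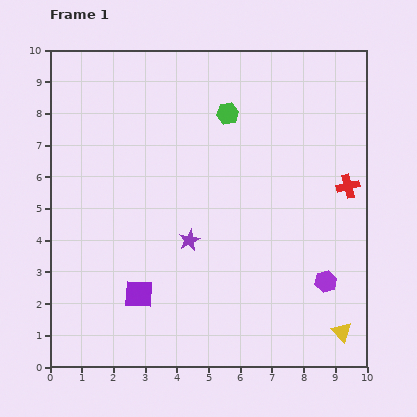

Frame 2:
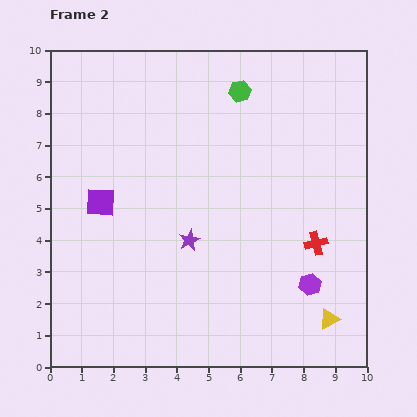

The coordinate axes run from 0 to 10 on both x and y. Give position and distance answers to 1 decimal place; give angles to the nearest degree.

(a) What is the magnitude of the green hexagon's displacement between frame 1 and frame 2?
0.8

The green hexagon moved from (5.6, 8.0) to (6.0, 8.7), a distance of √(0.4² + 0.7²) ≈ 0.8.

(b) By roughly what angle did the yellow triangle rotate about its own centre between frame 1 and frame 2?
44° clockwise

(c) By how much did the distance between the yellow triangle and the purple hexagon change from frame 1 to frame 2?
-0.4

Distance in frame 1: 1.7. Distance in frame 2: 1.3.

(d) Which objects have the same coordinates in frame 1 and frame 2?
the purple star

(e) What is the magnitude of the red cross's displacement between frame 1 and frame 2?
2.1

The red cross moved from (9.4, 5.7) to (8.4, 3.9), a distance of √(1.0² + 1.8²) ≈ 2.1.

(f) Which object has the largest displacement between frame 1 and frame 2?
the purple square

(moved 3.1; next 2.1)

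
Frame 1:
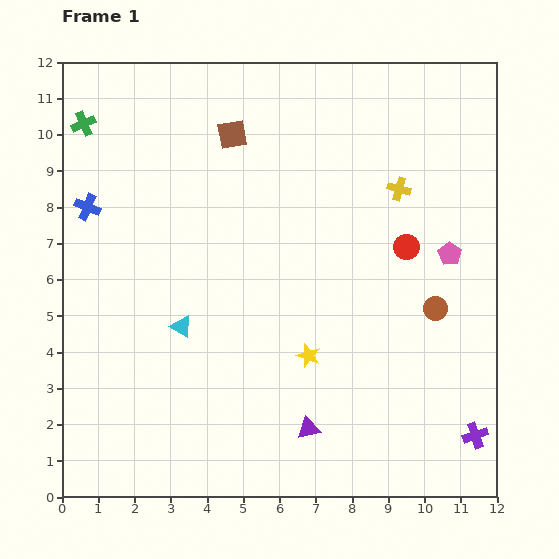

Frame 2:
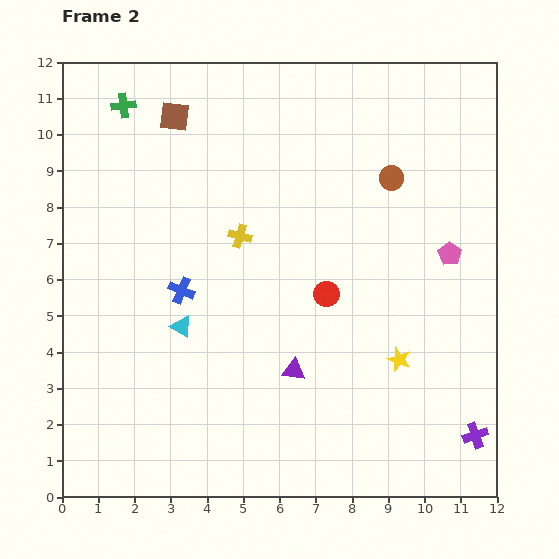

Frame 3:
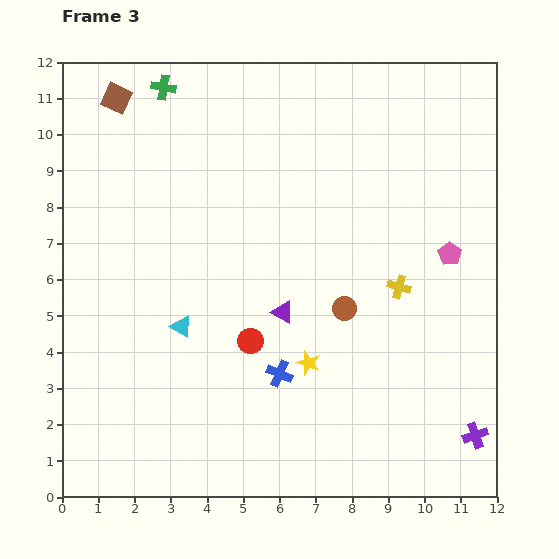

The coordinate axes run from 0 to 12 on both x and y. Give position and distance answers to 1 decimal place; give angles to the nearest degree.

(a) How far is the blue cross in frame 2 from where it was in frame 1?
3.5

The blue cross moved from (0.7, 8.0) to (3.3, 5.7), a distance of √(2.6² + 2.3²) ≈ 3.5.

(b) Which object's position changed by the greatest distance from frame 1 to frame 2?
the yellow cross

(moved 4.6; next 3.8)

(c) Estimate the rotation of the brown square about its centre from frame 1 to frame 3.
36° clockwise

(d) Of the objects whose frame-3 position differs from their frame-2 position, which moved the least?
the green cross

(moved 1.2)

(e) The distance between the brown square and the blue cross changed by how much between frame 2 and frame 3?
+4.0

Distance in frame 2: 4.8. Distance in frame 3: 8.8.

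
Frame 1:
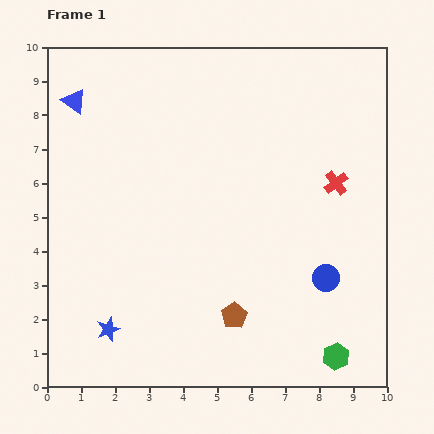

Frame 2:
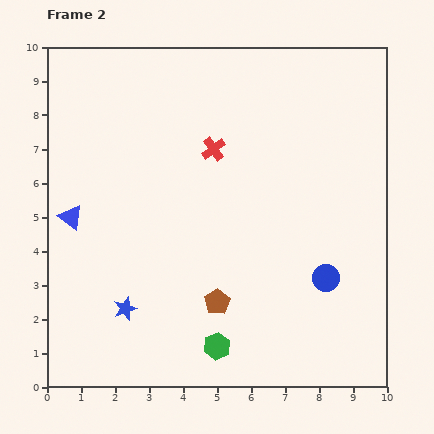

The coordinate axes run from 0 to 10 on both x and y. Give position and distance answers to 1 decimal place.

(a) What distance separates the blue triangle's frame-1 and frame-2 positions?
3.4

The blue triangle moved from (0.8, 8.4) to (0.7, 5.0), a distance of √(0.1² + 3.4²) ≈ 3.4.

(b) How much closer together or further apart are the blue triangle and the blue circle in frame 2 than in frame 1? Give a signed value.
-1.3

Distance in frame 1: 9.0. Distance in frame 2: 7.7.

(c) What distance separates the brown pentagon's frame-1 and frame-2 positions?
0.6

The brown pentagon moved from (5.5, 2.1) to (5.0, 2.5), a distance of √(0.5² + 0.4²) ≈ 0.6.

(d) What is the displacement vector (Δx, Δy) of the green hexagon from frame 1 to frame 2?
(-3.5, 0.3)

The green hexagon was at (8.5, 0.9) in frame 1 and (5.0, 1.2) in frame 2.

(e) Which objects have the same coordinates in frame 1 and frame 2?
the blue circle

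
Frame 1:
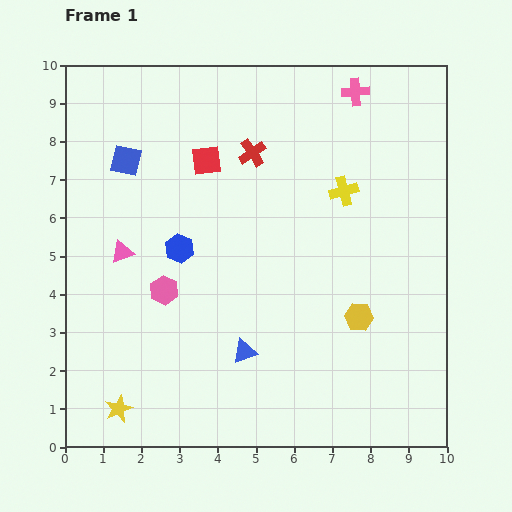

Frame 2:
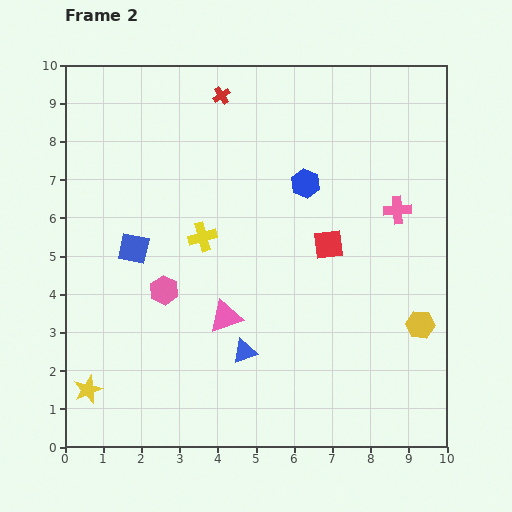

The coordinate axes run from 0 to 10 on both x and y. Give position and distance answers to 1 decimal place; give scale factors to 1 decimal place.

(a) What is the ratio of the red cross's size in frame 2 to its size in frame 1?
0.6×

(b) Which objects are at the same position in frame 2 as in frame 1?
the pink hexagon, the blue triangle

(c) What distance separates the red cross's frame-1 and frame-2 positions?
1.7

The red cross moved from (4.9, 7.7) to (4.1, 9.2), a distance of √(0.8² + 1.5²) ≈ 1.7.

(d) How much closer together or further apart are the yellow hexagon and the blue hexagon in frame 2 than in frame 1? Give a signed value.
-0.2

Distance in frame 1: 5.0. Distance in frame 2: 4.8.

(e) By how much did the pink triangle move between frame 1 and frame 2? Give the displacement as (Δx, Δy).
(2.7, -1.7)

The pink triangle was at (1.5, 5.1) in frame 1 and (4.2, 3.4) in frame 2.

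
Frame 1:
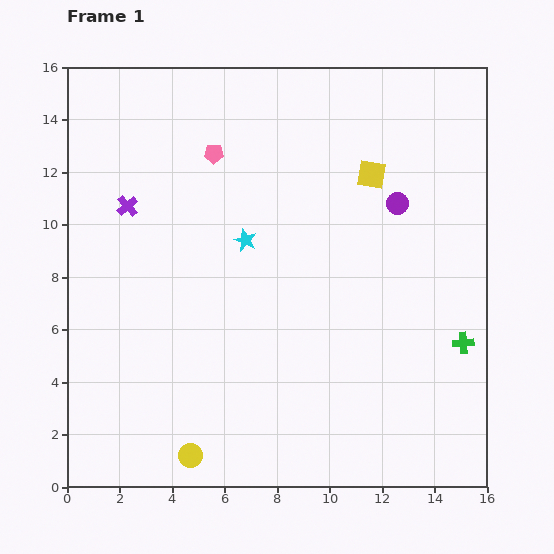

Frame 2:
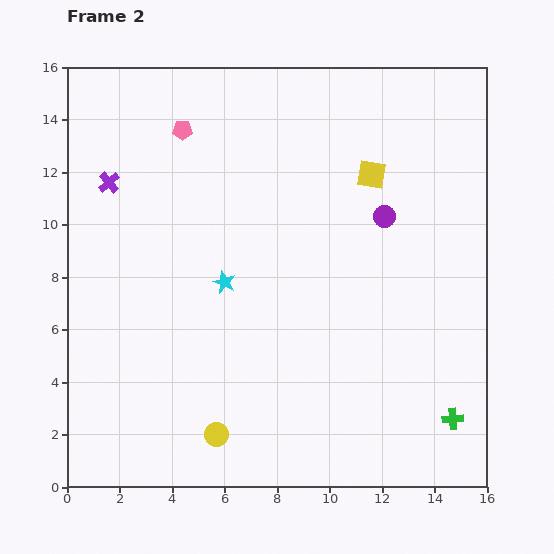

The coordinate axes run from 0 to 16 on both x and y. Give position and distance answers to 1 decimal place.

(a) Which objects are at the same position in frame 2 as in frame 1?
the yellow square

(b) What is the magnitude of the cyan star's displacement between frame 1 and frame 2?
1.8

The cyan star moved from (6.8, 9.4) to (6.0, 7.8), a distance of √(0.8² + 1.6²) ≈ 1.8.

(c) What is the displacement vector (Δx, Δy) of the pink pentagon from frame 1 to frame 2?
(-1.2, 0.9)

The pink pentagon was at (5.6, 12.7) in frame 1 and (4.4, 13.6) in frame 2.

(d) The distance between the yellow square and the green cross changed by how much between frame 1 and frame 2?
+2.5

Distance in frame 1: 7.3. Distance in frame 2: 9.8.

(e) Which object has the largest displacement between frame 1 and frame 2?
the green cross

(moved 2.9; next 1.8)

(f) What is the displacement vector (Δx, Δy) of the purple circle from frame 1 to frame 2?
(-0.5, -0.5)

The purple circle was at (12.6, 10.8) in frame 1 and (12.1, 10.3) in frame 2.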